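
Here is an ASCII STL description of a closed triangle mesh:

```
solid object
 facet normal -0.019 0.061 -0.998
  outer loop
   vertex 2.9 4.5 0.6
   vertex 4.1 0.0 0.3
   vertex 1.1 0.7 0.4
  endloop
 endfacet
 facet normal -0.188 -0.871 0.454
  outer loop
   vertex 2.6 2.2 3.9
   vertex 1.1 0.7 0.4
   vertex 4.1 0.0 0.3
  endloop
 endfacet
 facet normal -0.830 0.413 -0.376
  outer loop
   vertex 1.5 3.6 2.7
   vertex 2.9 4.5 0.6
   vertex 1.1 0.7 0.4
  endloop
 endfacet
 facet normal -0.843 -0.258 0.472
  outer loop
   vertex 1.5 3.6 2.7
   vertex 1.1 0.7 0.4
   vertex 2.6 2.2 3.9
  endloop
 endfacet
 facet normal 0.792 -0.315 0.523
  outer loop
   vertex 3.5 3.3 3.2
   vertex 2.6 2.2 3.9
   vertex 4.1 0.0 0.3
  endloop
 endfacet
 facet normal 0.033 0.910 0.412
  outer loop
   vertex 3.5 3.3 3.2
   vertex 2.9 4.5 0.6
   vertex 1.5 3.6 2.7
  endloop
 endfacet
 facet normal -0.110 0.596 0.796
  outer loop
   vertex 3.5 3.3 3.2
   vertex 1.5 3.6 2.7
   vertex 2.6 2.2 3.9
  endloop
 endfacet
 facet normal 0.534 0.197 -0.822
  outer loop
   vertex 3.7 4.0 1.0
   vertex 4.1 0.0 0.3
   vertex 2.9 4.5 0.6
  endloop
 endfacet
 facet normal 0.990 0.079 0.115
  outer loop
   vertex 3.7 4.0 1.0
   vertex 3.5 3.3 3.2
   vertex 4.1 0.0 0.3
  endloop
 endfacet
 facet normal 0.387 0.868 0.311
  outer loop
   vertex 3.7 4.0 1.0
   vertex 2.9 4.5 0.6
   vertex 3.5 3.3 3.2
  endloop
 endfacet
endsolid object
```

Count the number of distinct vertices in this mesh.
7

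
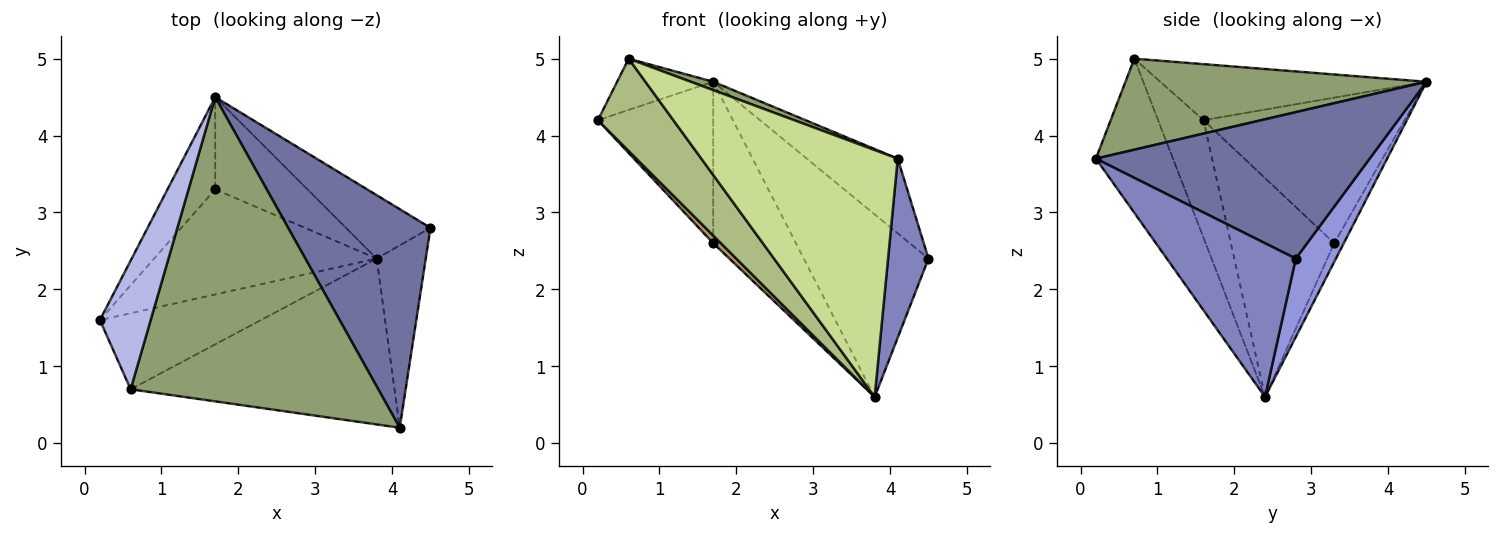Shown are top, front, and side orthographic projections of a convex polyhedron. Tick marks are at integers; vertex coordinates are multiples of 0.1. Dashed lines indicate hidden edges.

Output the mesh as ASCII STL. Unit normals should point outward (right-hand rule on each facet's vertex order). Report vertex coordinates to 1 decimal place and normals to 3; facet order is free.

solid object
 facet normal 0.698 0.232 0.678
  outer loop
   vertex 1.7 4.5 4.7
   vertex 4.1 0.2 3.7
   vertex 4.5 2.8 2.4
  endloop
 endfacet
 facet normal 0.913 -0.286 -0.291
  outer loop
   vertex 3.8 2.4 0.6
   vertex 4.5 2.8 2.4
   vertex 4.1 0.2 3.7
  endloop
 endfacet
 facet normal 0.291 0.904 -0.314
  outer loop
   vertex 3.8 2.4 0.6
   vertex 1.7 4.5 4.7
   vertex 4.5 2.8 2.4
  endloop
 endfacet
 facet normal -0.716 0.258 0.649
  outer loop
   vertex 0.6 0.7 5.0
   vertex 1.7 4.5 4.7
   vertex 0.2 1.6 4.2
  endloop
 endfacet
 facet normal 0.345 -0.026 0.938
  outer loop
   vertex 0.6 0.7 5.0
   vertex 4.1 0.2 3.7
   vertex 1.7 4.5 4.7
  endloop
 endfacet
 facet normal -0.421 -0.700 -0.577
  outer loop
   vertex 0.6 0.7 5.0
   vertex 0.2 1.6 4.2
   vertex 3.8 2.4 0.6
  endloop
 endfacet
 facet normal -0.310 -0.789 -0.530
  outer loop
   vertex 0.6 0.7 5.0
   vertex 3.8 2.4 0.6
   vertex 4.1 0.2 3.7
  endloop
 endfacet
 facet normal -0.834 0.479 -0.274
  outer loop
   vertex 1.7 3.3 2.6
   vertex 0.2 1.6 4.2
   vertex 1.7 4.5 4.7
  endloop
 endfacet
 facet normal -0.700 -0.052 -0.712
  outer loop
   vertex 1.7 3.3 2.6
   vertex 3.8 2.4 0.6
   vertex 0.2 1.6 4.2
  endloop
 endfacet
 facet normal -0.100 0.864 -0.494
  outer loop
   vertex 1.7 3.3 2.6
   vertex 1.7 4.5 4.7
   vertex 3.8 2.4 0.6
  endloop
 endfacet
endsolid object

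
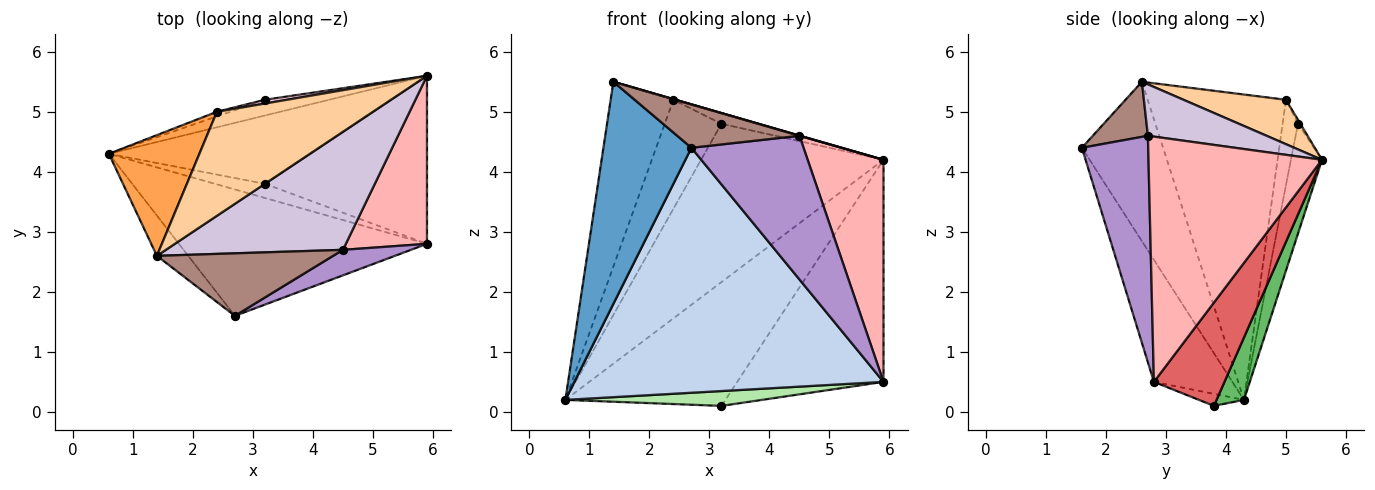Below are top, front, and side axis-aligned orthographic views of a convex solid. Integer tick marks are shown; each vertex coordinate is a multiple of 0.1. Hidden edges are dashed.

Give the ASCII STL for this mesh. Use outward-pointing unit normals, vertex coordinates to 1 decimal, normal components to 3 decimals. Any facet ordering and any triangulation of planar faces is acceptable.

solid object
 facet normal -0.672 -0.728 -0.132
  outer loop
   vertex 1.4 2.6 5.5
   vertex 0.6 4.3 0.2
   vertex 2.7 1.6 4.4
  endloop
 endfacet
 facet normal -0.220 -0.867 -0.447
  outer loop
   vertex 5.9 2.8 0.5
   vertex 2.7 1.6 4.4
   vertex 0.6 4.3 0.2
  endloop
 endfacet
 facet normal -0.879 0.399 0.261
  outer loop
   vertex 2.4 5.0 5.2
   vertex 0.6 4.3 0.2
   vertex 1.4 2.6 5.5
  endloop
 endfacet
 facet normal 0.274 0.006 0.962
  outer loop
   vertex 2.4 5.0 5.2
   vertex 1.4 2.6 5.5
   vertex 5.9 5.6 4.2
  endloop
 endfacet
 facet normal 0.148 0.866 -0.478
  outer loop
   vertex 3.2 3.8 0.1
   vertex 0.6 4.3 0.2
   vertex 5.9 5.6 4.2
  endloop
 endfacet
 facet normal -0.163 -0.714 -0.681
  outer loop
   vertex 3.2 3.8 0.1
   vertex 5.9 2.8 0.5
   vertex 0.6 4.3 0.2
  endloop
 endfacet
 facet normal 0.359 0.744 -0.563
  outer loop
   vertex 3.2 3.8 0.1
   vertex 5.9 5.6 4.2
   vertex 5.9 2.8 0.5
  endloop
 endfacet
 facet normal 0.877 -0.383 0.290
  outer loop
   vertex 4.5 2.7 4.6
   vertex 5.9 2.8 0.5
   vertex 5.9 5.6 4.2
  endloop
 endfacet
 facet normal 0.503 -0.851 0.151
  outer loop
   vertex 4.5 2.7 4.6
   vertex 2.7 1.6 4.4
   vertex 5.9 2.8 0.5
  endloop
 endfacet
 facet normal 0.279 -0.002 0.960
  outer loop
   vertex 4.5 2.7 4.6
   vertex 5.9 5.6 4.2
   vertex 1.4 2.6 5.5
  endloop
 endfacet
 facet normal 0.249 -0.552 0.796
  outer loop
   vertex 4.5 2.7 4.6
   vertex 1.4 2.6 5.5
   vertex 2.7 1.6 4.4
  endloop
 endfacet
 facet normal -0.167 0.981 -0.098
  outer loop
   vertex 3.2 5.2 4.8
   vertex 5.9 5.6 4.2
   vertex 0.6 4.3 0.2
  endloop
 endfacet
 facet normal -0.262 0.964 -0.041
  outer loop
   vertex 3.2 5.2 4.8
   vertex 0.6 4.3 0.2
   vertex 2.4 5.0 5.2
  endloop
 endfacet
 facet normal -0.062 0.937 0.344
  outer loop
   vertex 3.2 5.2 4.8
   vertex 2.4 5.0 5.2
   vertex 5.9 5.6 4.2
  endloop
 endfacet
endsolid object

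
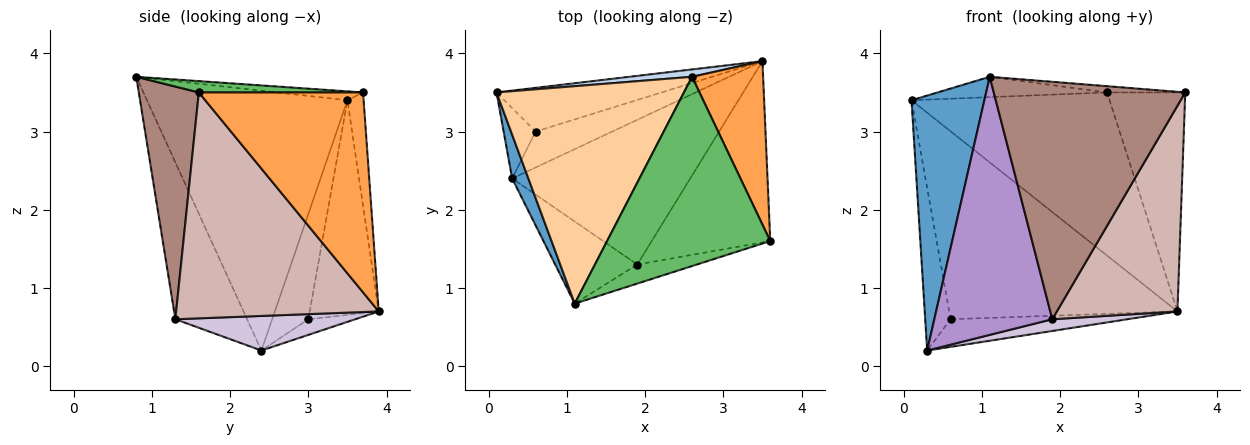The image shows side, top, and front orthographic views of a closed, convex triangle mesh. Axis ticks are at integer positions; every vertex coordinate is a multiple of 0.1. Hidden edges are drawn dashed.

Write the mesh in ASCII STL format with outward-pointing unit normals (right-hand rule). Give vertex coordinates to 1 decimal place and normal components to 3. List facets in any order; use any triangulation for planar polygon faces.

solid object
 facet normal -0.938 -0.341 0.059
  outer loop
   vertex 1.1 0.8 3.7
   vertex 0.1 3.5 3.4
   vertex 0.3 2.4 0.2
  endloop
 endfacet
 facet normal -0.081 0.996 0.045
  outer loop
   vertex 2.6 3.7 3.5
   vertex 3.5 3.9 0.7
   vertex 0.1 3.5 3.4
  endloop
 endfacet
 facet normal 0.860 0.409 0.306
  outer loop
   vertex 2.6 3.7 3.5
   vertex 3.6 1.6 3.5
   vertex 3.5 3.9 0.7
  endloop
 endfacet
 facet normal -0.047 0.093 0.995
  outer loop
   vertex 2.6 3.7 3.5
   vertex 0.1 3.5 3.4
   vertex 1.1 0.8 3.7
  endloop
 endfacet
 facet normal 0.069 0.033 0.997
  outer loop
   vertex 2.6 3.7 3.5
   vertex 1.1 0.8 3.7
   vertex 3.6 1.6 3.5
  endloop
 endfacet
 facet normal -0.282 0.934 -0.217
  outer loop
   vertex 0.6 3.0 0.6
   vertex 0.1 3.5 3.4
   vertex 3.5 3.9 0.7
  endloop
 endfacet
 facet normal -0.794 0.558 -0.241
  outer loop
   vertex 0.6 3.0 0.6
   vertex 0.3 2.4 0.2
   vertex 0.1 3.5 3.4
  endloop
 endfacet
 facet normal -0.160 0.602 -0.783
  outer loop
   vertex 0.6 3.0 0.6
   vertex 3.5 3.9 0.7
   vertex 0.3 2.4 0.2
  endloop
 endfacet
 facet normal -0.501 -0.825 -0.262
  outer loop
   vertex 1.9 1.3 0.6
   vertex 1.1 0.8 3.7
   vertex 0.3 2.4 0.2
  endloop
 endfacet
 facet normal 0.190 -0.079 -0.979
  outer loop
   vertex 1.9 1.3 0.6
   vertex 0.3 2.4 0.2
   vertex 3.5 3.9 0.7
  endloop
 endfacet
 facet normal 0.298 -0.951 -0.076
  outer loop
   vertex 1.9 1.3 0.6
   vertex 3.6 1.6 3.5
   vertex 1.1 0.8 3.7
  endloop
 endfacet
 facet normal 0.783 -0.466 -0.411
  outer loop
   vertex 1.9 1.3 0.6
   vertex 3.5 3.9 0.7
   vertex 3.6 1.6 3.5
  endloop
 endfacet
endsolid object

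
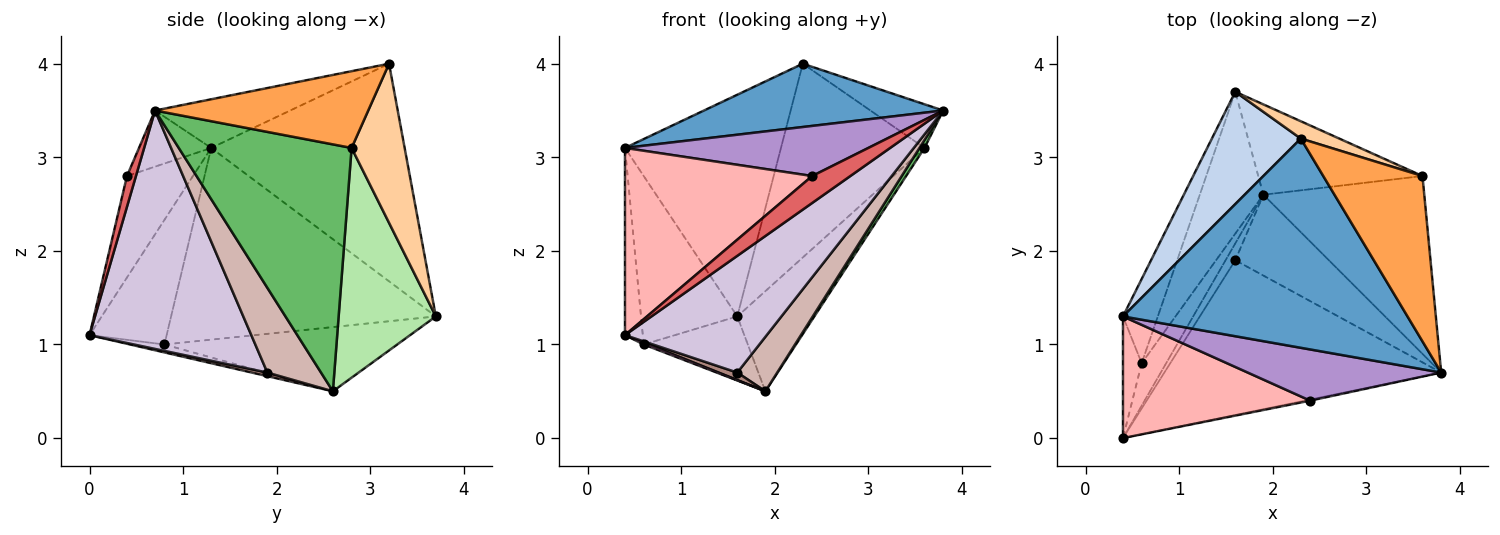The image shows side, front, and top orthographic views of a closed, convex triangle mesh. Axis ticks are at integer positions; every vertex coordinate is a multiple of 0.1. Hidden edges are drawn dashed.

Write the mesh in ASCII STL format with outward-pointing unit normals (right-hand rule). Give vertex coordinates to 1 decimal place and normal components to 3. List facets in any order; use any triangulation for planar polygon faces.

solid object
 facet normal -0.162 -0.286 0.945
  outer loop
   vertex 0.4 1.3 3.1
   vertex 3.8 0.7 3.5
   vertex 2.3 3.2 4.0
  endloop
 endfacet
 facet normal -0.742 0.598 0.303
  outer loop
   vertex 0.4 1.3 3.1
   vertex 2.3 3.2 4.0
   vertex 1.6 3.7 1.3
  endloop
 endfacet
 facet normal 0.599 0.205 0.774
  outer loop
   vertex 3.6 2.8 3.1
   vertex 2.3 3.2 4.0
   vertex 3.8 0.7 3.5
  endloop
 endfacet
 facet normal 0.345 0.935 0.084
  outer loop
   vertex 3.6 2.8 3.1
   vertex 1.6 3.7 1.3
   vertex 2.3 3.2 4.0
  endloop
 endfacet
 facet normal 0.838 -0.024 -0.546
  outer loop
   vertex 3.6 2.8 3.1
   vertex 3.8 0.7 3.5
   vertex 1.9 2.6 0.5
  endloop
 endfacet
 facet normal 0.684 0.542 -0.489
  outer loop
   vertex 3.6 2.8 3.1
   vertex 1.9 2.6 0.5
   vertex 1.6 3.7 1.3
  endloop
 endfacet
 facet normal 0.228 -0.973 -0.040
  outer loop
   vertex 2.4 0.4 2.8
   vertex 0.4 0.0 1.1
   vertex 3.8 0.7 3.5
  endloop
 endfacet
 facet normal -0.283 -0.804 0.523
  outer loop
   vertex 2.4 0.4 2.8
   vertex 0.4 1.3 3.1
   vertex 0.4 0.0 1.1
  endloop
 endfacet
 facet normal -0.203 -0.685 0.700
  outer loop
   vertex 2.4 0.4 2.8
   vertex 3.8 0.7 3.5
   vertex 0.4 1.3 3.1
  endloop
 endfacet
 facet normal 0.567 -0.496 -0.658
  outer loop
   vertex 1.6 1.9 0.7
   vertex 3.8 0.7 3.5
   vertex 0.4 0.0 1.1
  endloop
 endfacet
 facet normal 0.321 -0.385 -0.866
  outer loop
   vertex 1.6 1.9 0.7
   vertex 0.4 0.0 1.1
   vertex 1.9 2.6 0.5
  endloop
 endfacet
 facet normal 0.600 -0.447 -0.663
  outer loop
   vertex 1.6 1.9 0.7
   vertex 1.9 2.6 0.5
   vertex 3.8 0.7 3.5
  endloop
 endfacet
 facet normal -0.308 -0.042 -0.951
  outer loop
   vertex 0.6 0.8 1.0
   vertex 1.9 2.6 0.5
   vertex 0.4 0.0 1.1
  endloop
 endfacet
 facet normal -0.677 0.303 -0.670
  outer loop
   vertex 0.6 0.8 1.0
   vertex 1.6 3.7 1.3
   vertex 1.9 2.6 0.5
  endloop
 endfacet
 facet normal -0.964 0.223 -0.145
  outer loop
   vertex 0.6 0.8 1.0
   vertex 0.4 0.0 1.1
   vertex 0.4 1.3 3.1
  endloop
 endfacet
 facet normal -0.926 0.337 -0.168
  outer loop
   vertex 0.6 0.8 1.0
   vertex 0.4 1.3 3.1
   vertex 1.6 3.7 1.3
  endloop
 endfacet
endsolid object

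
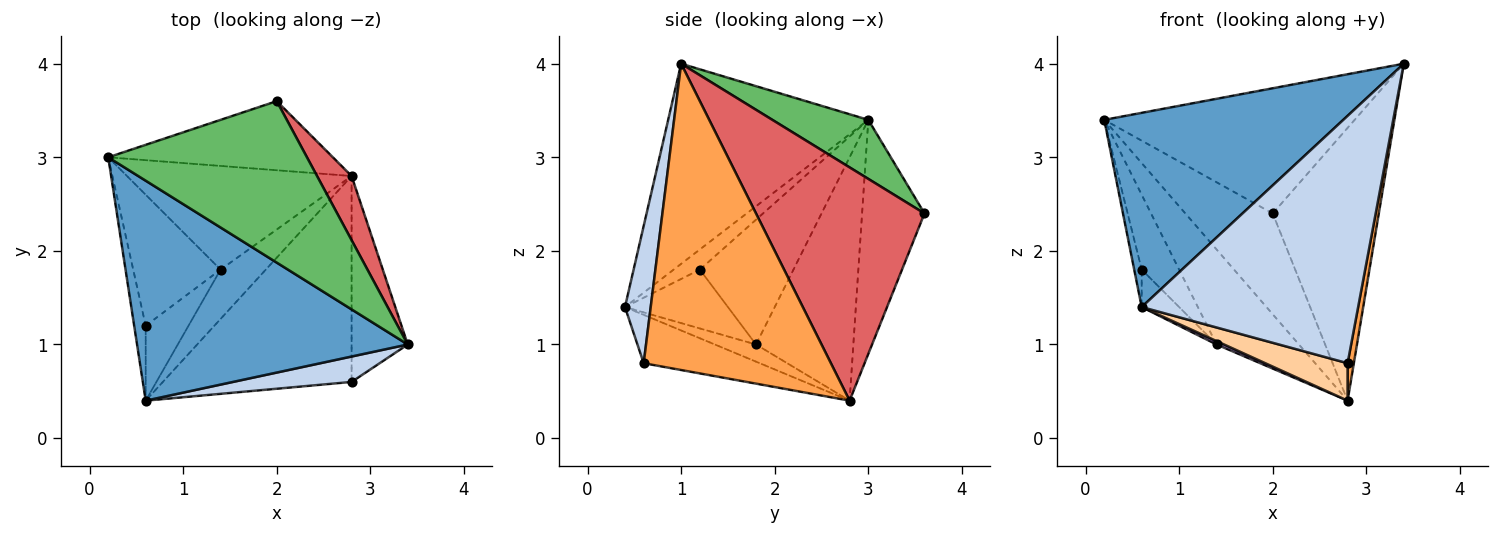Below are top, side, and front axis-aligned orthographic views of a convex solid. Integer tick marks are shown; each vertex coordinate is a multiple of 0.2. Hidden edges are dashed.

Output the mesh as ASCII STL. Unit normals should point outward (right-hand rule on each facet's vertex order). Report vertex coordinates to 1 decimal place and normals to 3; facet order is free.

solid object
 facet normal -0.485 -0.579 0.656
  outer loop
   vertex 0.6 0.4 1.4
   vertex 3.4 1.0 4.0
   vertex 0.2 3.0 3.4
  endloop
 endfacet
 facet normal 0.117 -0.988 0.101
  outer loop
   vertex 2.8 0.6 0.8
   vertex 3.4 1.0 4.0
   vertex 0.6 0.4 1.4
  endloop
 endfacet
 facet normal 0.983 -0.033 -0.180
  outer loop
   vertex 2.8 0.6 0.8
   vertex 2.8 2.8 0.4
   vertex 3.4 1.0 4.0
  endloop
 endfacet
 facet normal -0.244 -0.173 -0.954
  outer loop
   vertex 2.8 0.6 0.8
   vertex 0.6 0.4 1.4
   vertex 2.8 2.8 0.4
  endloop
 endfacet
 facet normal 0.229 0.597 0.769
  outer loop
   vertex 2.0 3.6 2.4
   vertex 0.2 3.0 3.4
   vertex 3.4 1.0 4.0
  endloop
 endfacet
 facet normal -0.508 0.711 -0.487
  outer loop
   vertex 2.0 3.6 2.4
   vertex 2.8 2.8 0.4
   vertex 0.2 3.0 3.4
  endloop
 endfacet
 facet normal 0.840 0.529 0.124
  outer loop
   vertex 2.0 3.6 2.4
   vertex 3.4 1.0 4.0
   vertex 2.8 2.8 0.4
  endloop
 endfacet
 facet normal -0.624 0.528 -0.576
  outer loop
   vertex 1.4 1.8 1.0
   vertex 0.2 3.0 3.4
   vertex 2.8 2.8 0.4
  endloop
 endfacet
 facet normal -0.354 -0.064 -0.933
  outer loop
   vertex 1.4 1.8 1.0
   vertex 2.8 2.8 0.4
   vertex 0.6 0.4 1.4
  endloop
 endfacet
 facet normal -0.843 0.241 -0.482
  outer loop
   vertex 0.6 1.2 1.8
   vertex 0.6 0.4 1.4
   vertex 0.2 3.0 3.4
  endloop
 endfacet
 facet normal -0.778 0.311 -0.545
  outer loop
   vertex 0.6 1.2 1.8
   vertex 0.2 3.0 3.4
   vertex 1.4 1.8 1.0
  endloop
 endfacet
 facet normal -0.776 0.282 -0.564
  outer loop
   vertex 0.6 1.2 1.8
   vertex 1.4 1.8 1.0
   vertex 0.6 0.4 1.4
  endloop
 endfacet
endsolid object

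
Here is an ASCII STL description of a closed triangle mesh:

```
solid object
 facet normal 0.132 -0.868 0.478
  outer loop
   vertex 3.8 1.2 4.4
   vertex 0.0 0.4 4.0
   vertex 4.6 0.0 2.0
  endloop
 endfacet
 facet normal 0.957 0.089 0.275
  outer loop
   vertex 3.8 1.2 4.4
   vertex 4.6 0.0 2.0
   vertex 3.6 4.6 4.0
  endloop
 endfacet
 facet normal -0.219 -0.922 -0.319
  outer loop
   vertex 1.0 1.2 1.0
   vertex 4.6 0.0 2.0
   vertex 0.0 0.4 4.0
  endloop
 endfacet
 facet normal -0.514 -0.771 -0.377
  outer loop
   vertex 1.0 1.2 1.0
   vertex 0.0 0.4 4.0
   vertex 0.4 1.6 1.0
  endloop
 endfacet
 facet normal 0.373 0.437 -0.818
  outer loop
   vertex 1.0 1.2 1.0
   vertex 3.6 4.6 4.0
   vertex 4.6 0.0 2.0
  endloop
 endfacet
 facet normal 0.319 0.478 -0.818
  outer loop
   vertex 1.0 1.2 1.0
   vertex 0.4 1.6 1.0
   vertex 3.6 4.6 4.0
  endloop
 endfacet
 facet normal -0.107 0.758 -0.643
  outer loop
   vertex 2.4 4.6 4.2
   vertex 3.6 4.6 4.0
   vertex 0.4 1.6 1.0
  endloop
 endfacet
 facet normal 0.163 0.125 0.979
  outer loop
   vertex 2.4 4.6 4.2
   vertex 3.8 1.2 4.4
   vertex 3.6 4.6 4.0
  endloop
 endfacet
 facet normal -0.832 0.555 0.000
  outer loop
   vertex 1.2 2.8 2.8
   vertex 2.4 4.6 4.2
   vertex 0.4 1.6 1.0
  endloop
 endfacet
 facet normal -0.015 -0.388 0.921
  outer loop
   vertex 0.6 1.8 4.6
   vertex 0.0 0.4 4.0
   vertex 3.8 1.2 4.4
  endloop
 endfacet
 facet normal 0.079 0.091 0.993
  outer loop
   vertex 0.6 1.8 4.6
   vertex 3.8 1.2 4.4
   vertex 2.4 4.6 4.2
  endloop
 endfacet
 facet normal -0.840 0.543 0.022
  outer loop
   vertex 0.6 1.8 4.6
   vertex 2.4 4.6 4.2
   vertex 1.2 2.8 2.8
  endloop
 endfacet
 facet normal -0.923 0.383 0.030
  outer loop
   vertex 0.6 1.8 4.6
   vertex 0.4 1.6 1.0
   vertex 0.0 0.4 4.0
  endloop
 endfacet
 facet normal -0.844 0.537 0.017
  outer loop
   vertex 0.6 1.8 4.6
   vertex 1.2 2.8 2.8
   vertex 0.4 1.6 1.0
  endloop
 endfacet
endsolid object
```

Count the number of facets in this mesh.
14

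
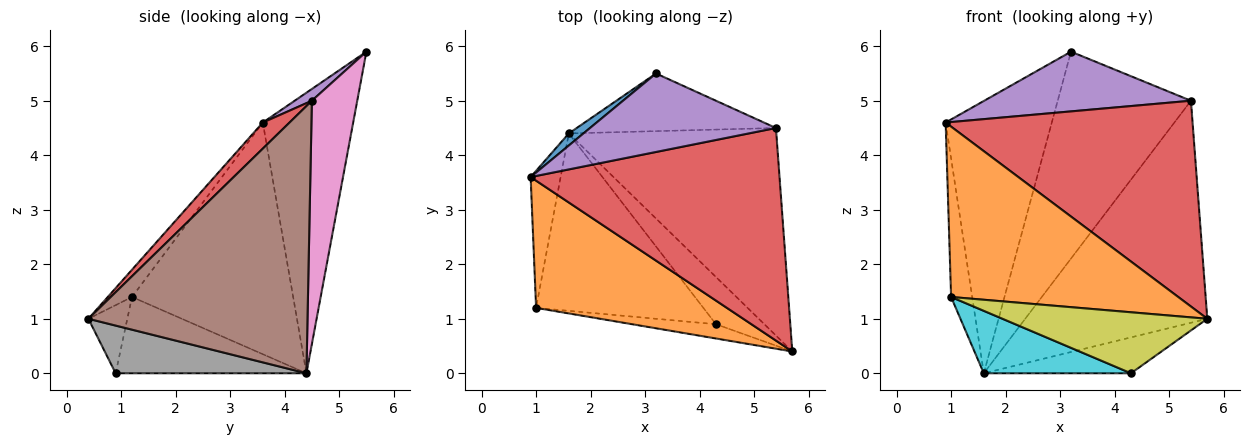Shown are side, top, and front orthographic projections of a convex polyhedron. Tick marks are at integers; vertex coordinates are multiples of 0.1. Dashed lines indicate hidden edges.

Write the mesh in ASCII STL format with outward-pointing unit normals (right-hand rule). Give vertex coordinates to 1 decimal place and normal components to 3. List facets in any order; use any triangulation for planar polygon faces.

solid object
 facet normal -0.648 0.761 0.034
  outer loop
   vertex 1.6 4.4 0.0
   vertex 0.9 3.6 4.6
   vertex 3.2 5.5 5.9
  endloop
 endfacet
 facet normal -0.085 -0.798 0.596
  outer loop
   vertex 1.0 1.2 1.4
   vertex 5.7 0.4 1.0
   vertex 0.9 3.6 4.6
  endloop
 endfacet
 facet normal -0.983 0.129 -0.127
  outer loop
   vertex 1.0 1.2 1.4
   vertex 0.9 3.6 4.6
   vertex 1.6 4.4 0.0
  endloop
 endfacet
 facet normal 0.075 -0.694 0.717
  outer loop
   vertex 5.4 4.5 5.0
   vertex 0.9 3.6 4.6
   vertex 5.7 0.4 1.0
  endloop
 endfacet
 facet normal 0.050 -0.605 0.795
  outer loop
   vertex 5.4 4.5 5.0
   vertex 3.2 5.5 5.9
   vertex 0.9 3.6 4.6
  endloop
 endfacet
 facet normal 0.660 0.549 -0.513
  outer loop
   vertex 5.4 4.5 5.0
   vertex 5.7 0.4 1.0
   vertex 1.6 4.4 0.0
  endloop
 endfacet
 facet normal 0.312 0.915 -0.255
  outer loop
   vertex 5.4 4.5 5.0
   vertex 1.6 4.4 0.0
   vertex 3.2 5.5 5.9
  endloop
 endfacet
 facet normal 0.617 0.476 -0.626
  outer loop
   vertex 4.3 0.9 0.0
   vertex 1.6 4.4 0.0
   vertex 5.7 0.4 1.0
  endloop
 endfacet
 facet normal -0.182 -0.957 -0.224
  outer loop
   vertex 4.3 0.9 0.0
   vertex 5.7 0.4 1.0
   vertex 1.0 1.2 1.4
  endloop
 endfacet
 facet normal -0.395 -0.305 -0.866
  outer loop
   vertex 4.3 0.9 0.0
   vertex 1.0 1.2 1.4
   vertex 1.6 4.4 0.0
  endloop
 endfacet
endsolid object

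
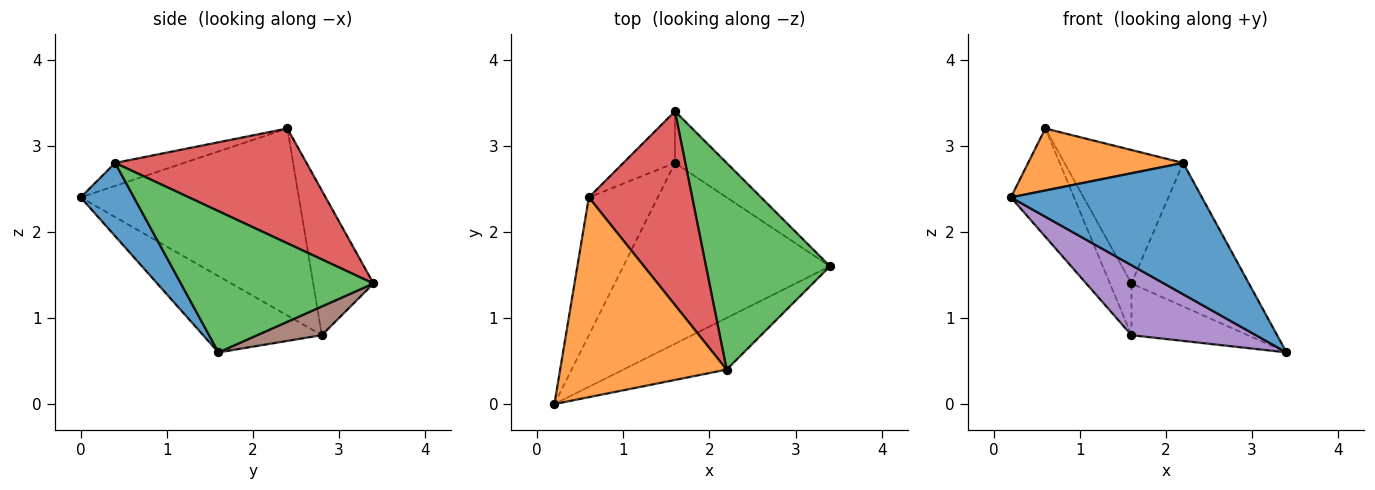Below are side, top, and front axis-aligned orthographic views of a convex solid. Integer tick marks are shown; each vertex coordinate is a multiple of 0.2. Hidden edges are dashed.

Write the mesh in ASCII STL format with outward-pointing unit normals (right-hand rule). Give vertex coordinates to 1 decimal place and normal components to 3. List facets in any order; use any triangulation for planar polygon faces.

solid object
 facet normal 0.251 -0.901 -0.354
  outer loop
   vertex 2.2 0.4 2.8
   vertex 0.2 0.0 2.4
   vertex 3.4 1.6 0.6
  endloop
 endfacet
 facet normal -0.131 -0.294 0.947
  outer loop
   vertex 2.2 0.4 2.8
   vertex 0.6 2.4 3.2
   vertex 0.2 0.0 2.4
  endloop
 endfacet
 facet normal 0.683 0.417 0.600
  outer loop
   vertex 2.2 0.4 2.8
   vertex 3.4 1.6 0.6
   vertex 1.6 3.4 1.4
  endloop
 endfacet
 facet normal 0.675 0.419 0.608
  outer loop
   vertex 2.2 0.4 2.8
   vertex 1.6 3.4 1.4
   vertex 0.6 2.4 3.2
  endloop
 endfacet
 facet normal -0.325 -0.341 -0.882
  outer loop
   vertex 1.6 2.8 0.8
   vertex 3.4 1.6 0.6
   vertex 0.2 0.0 2.4
  endloop
 endfacet
 facet normal 0.366 0.658 -0.658
  outer loop
   vertex 1.6 2.8 0.8
   vertex 1.6 3.4 1.4
   vertex 3.4 1.6 0.6
  endloop
 endfacet
 facet normal -0.906 0.262 -0.334
  outer loop
   vertex 1.6 2.8 0.8
   vertex 0.2 0.0 2.4
   vertex 0.6 2.4 3.2
  endloop
 endfacet
 facet normal -0.893 0.319 -0.319
  outer loop
   vertex 1.6 2.8 0.8
   vertex 0.6 2.4 3.2
   vertex 1.6 3.4 1.4
  endloop
 endfacet
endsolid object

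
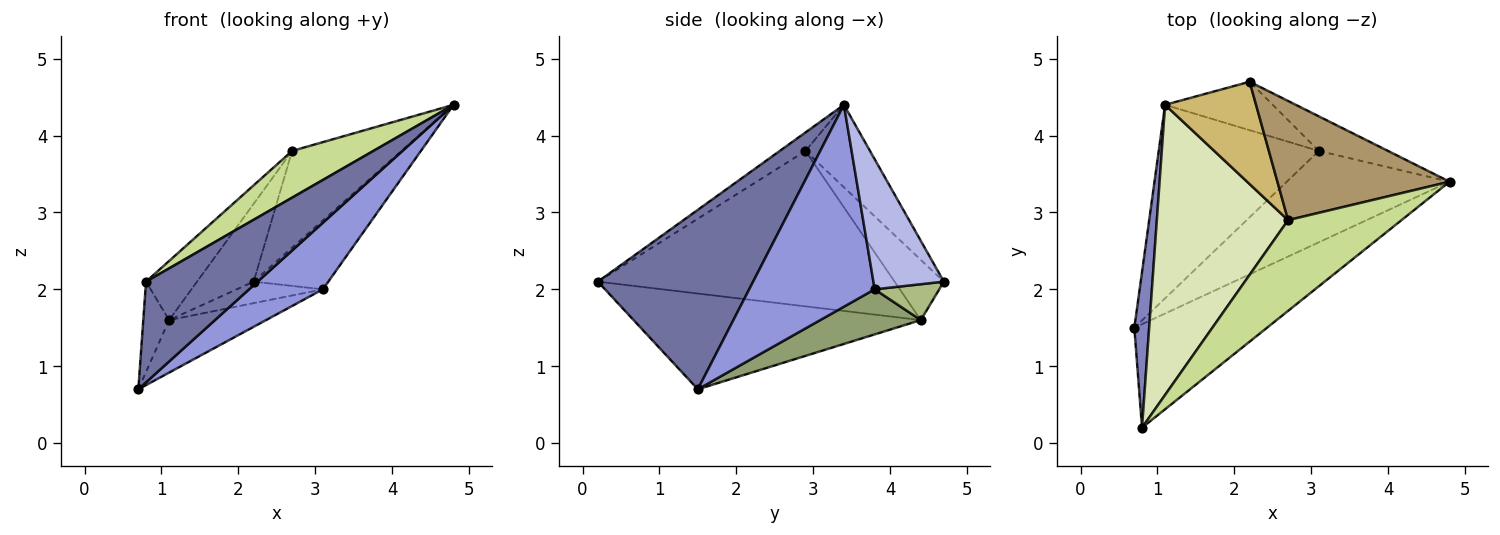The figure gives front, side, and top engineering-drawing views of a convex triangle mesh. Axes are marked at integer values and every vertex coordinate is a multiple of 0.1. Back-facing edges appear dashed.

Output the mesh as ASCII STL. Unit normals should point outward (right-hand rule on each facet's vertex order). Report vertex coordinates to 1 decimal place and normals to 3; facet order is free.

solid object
 facet normal 0.696 -0.501 -0.515
  outer loop
   vertex 0.8 0.2 2.1
   vertex 0.7 1.5 0.7
   vertex 4.8 3.4 4.4
  endloop
 endfacet
 facet normal -0.984 0.088 0.152
  outer loop
   vertex 1.1 4.4 1.6
   vertex 0.7 1.5 0.7
   vertex 0.8 0.2 2.1
  endloop
 endfacet
 facet normal 0.708 -0.416 -0.571
  outer loop
   vertex 3.1 3.8 2.0
   vertex 4.8 3.4 4.4
   vertex 0.7 1.5 0.7
  endloop
 endfacet
 facet normal 0.645 0.683 -0.343
  outer loop
   vertex 3.1 3.8 2.0
   vertex 2.2 4.7 2.1
   vertex 4.8 3.4 4.4
  endloop
 endfacet
 facet normal 0.262 0.253 -0.931
  outer loop
   vertex 3.1 3.8 2.0
   vertex 0.7 1.5 0.7
   vertex 1.1 4.4 1.6
  endloop
 endfacet
 facet normal 0.291 0.389 -0.874
  outer loop
   vertex 3.1 3.8 2.0
   vertex 1.1 4.4 1.6
   vertex 2.2 4.7 2.1
  endloop
 endfacet
 facet normal -0.144 -0.453 0.880
  outer loop
   vertex 2.7 2.9 3.8
   vertex 0.8 0.2 2.1
   vertex 4.8 3.4 4.4
  endloop
 endfacet
 facet normal -0.757 0.130 0.640
  outer loop
   vertex 2.7 2.9 3.8
   vertex 1.1 4.4 1.6
   vertex 0.8 0.2 2.1
  endloop
 endfacet
 facet normal -0.349 0.591 0.728
  outer loop
   vertex 2.7 2.9 3.8
   vertex 4.8 3.4 4.4
   vertex 2.2 4.7 2.1
  endloop
 endfacet
 facet normal -0.466 0.536 0.704
  outer loop
   vertex 2.7 2.9 3.8
   vertex 2.2 4.7 2.1
   vertex 1.1 4.4 1.6
  endloop
 endfacet
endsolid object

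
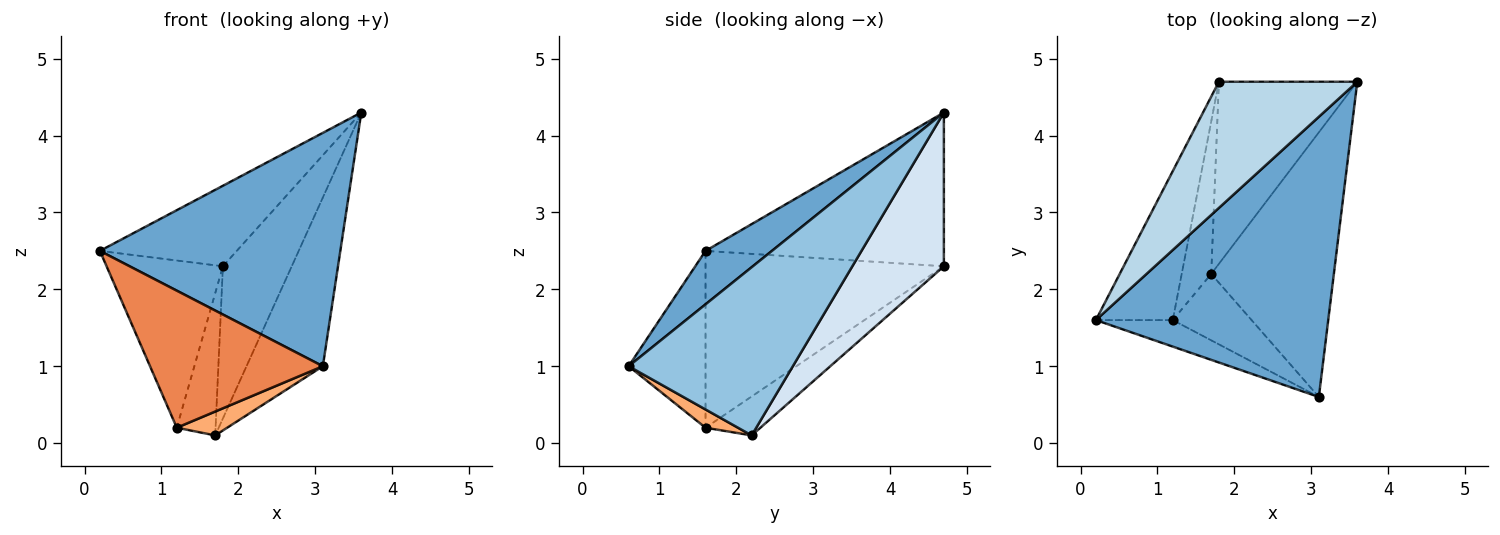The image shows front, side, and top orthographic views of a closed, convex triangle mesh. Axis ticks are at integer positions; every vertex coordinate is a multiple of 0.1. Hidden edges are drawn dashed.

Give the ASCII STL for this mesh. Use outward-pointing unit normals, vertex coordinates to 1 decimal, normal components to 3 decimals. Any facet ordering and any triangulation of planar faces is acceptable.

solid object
 facet normal 0.174 -0.630 0.757
  outer loop
   vertex 3.1 0.6 1.0
   vertex 3.6 4.7 4.3
   vertex 0.2 1.6 2.5
  endloop
 endfacet
 facet normal 0.756 0.352 -0.552
  outer loop
   vertex 1.7 2.2 0.1
   vertex 3.6 4.7 4.3
   vertex 3.1 0.6 1.0
  endloop
 endfacet
 facet normal -0.684 0.393 0.615
  outer loop
   vertex 1.8 4.7 2.3
   vertex 0.2 1.6 2.5
   vertex 3.6 4.7 4.3
  endloop
 endfacet
 facet normal 0.649 0.488 -0.584
  outer loop
   vertex 1.8 4.7 2.3
   vertex 3.6 4.7 4.3
   vertex 1.7 2.2 0.1
  endloop
 endfacet
 facet normal -0.400 -0.900 -0.174
  outer loop
   vertex 1.2 1.6 0.2
   vertex 3.1 0.6 1.0
   vertex 0.2 1.6 2.5
  endloop
 endfacet
 facet normal 0.213 -0.331 -0.919
  outer loop
   vertex 1.2 1.6 0.2
   vertex 1.7 2.2 0.1
   vertex 3.1 0.6 1.0
  endloop
 endfacet
 facet normal -0.837 0.409 -0.364
  outer loop
   vertex 1.2 1.6 0.2
   vertex 0.2 1.6 2.5
   vertex 1.8 4.7 2.3
  endloop
 endfacet
 facet normal -0.694 0.491 -0.526
  outer loop
   vertex 1.2 1.6 0.2
   vertex 1.8 4.7 2.3
   vertex 1.7 2.2 0.1
  endloop
 endfacet
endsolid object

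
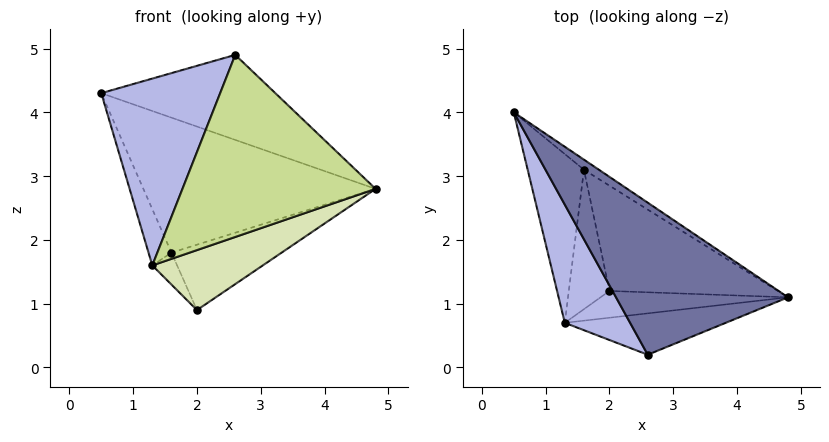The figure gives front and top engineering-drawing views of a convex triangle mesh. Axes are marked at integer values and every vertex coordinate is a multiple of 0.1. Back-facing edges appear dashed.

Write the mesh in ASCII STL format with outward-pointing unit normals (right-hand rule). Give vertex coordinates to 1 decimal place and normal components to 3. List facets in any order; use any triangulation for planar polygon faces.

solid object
 facet normal 0.535 0.412 0.737
  outer loop
   vertex 2.6 0.2 4.9
   vertex 4.8 1.1 2.8
   vertex 0.5 4.0 4.3
  endloop
 endfacet
 facet normal 0.543 0.837 -0.063
  outer loop
   vertex 1.6 3.1 1.8
   vertex 0.5 4.0 4.3
   vertex 4.8 1.1 2.8
  endloop
 endfacet
 facet normal 0.511 0.453 -0.730
  outer loop
   vertex 1.6 3.1 1.8
   vertex 4.8 1.1 2.8
   vertex 2.0 1.2 0.9
  endloop
 endfacet
 facet normal -0.860 -0.432 0.273
  outer loop
   vertex 1.3 0.7 1.6
   vertex 2.6 0.2 4.9
   vertex 0.5 4.0 4.3
  endloop
 endfacet
 facet normal -0.885 0.147 -0.442
  outer loop
   vertex 1.3 0.7 1.6
   vertex 0.5 4.0 4.3
   vertex 1.6 3.1 1.8
  endloop
 endfacet
 facet normal -0.750 0.147 -0.645
  outer loop
   vertex 1.3 0.7 1.6
   vertex 1.6 3.1 1.8
   vertex 2.0 1.2 0.9
  endloop
 endfacet
 facet normal 0.184 -0.958 -0.218
  outer loop
   vertex 1.3 0.7 1.6
   vertex 4.8 1.1 2.8
   vertex 2.6 0.2 4.9
  endloop
 endfacet
 facet normal 0.237 -0.887 -0.396
  outer loop
   vertex 1.3 0.7 1.6
   vertex 2.0 1.2 0.9
   vertex 4.8 1.1 2.8
  endloop
 endfacet
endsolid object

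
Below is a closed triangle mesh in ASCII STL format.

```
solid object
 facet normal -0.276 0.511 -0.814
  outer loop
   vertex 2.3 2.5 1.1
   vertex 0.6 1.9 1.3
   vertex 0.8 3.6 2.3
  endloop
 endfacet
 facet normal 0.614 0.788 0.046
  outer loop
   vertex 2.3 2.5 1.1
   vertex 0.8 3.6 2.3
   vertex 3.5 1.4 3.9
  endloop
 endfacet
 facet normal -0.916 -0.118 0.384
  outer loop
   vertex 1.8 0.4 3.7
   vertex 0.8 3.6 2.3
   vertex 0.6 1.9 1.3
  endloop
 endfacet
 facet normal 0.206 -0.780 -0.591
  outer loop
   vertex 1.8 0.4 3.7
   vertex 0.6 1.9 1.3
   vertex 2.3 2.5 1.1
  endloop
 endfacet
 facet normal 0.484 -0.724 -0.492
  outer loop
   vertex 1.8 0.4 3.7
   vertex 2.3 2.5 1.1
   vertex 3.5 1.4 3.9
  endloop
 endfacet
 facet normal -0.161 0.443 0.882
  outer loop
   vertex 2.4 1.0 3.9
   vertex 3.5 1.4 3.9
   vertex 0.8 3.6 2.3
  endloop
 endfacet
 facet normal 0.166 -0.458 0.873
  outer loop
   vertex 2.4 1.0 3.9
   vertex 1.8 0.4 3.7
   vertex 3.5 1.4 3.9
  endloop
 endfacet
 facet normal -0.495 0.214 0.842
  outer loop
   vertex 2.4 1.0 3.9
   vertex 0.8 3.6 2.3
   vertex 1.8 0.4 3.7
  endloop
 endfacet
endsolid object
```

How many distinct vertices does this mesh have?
6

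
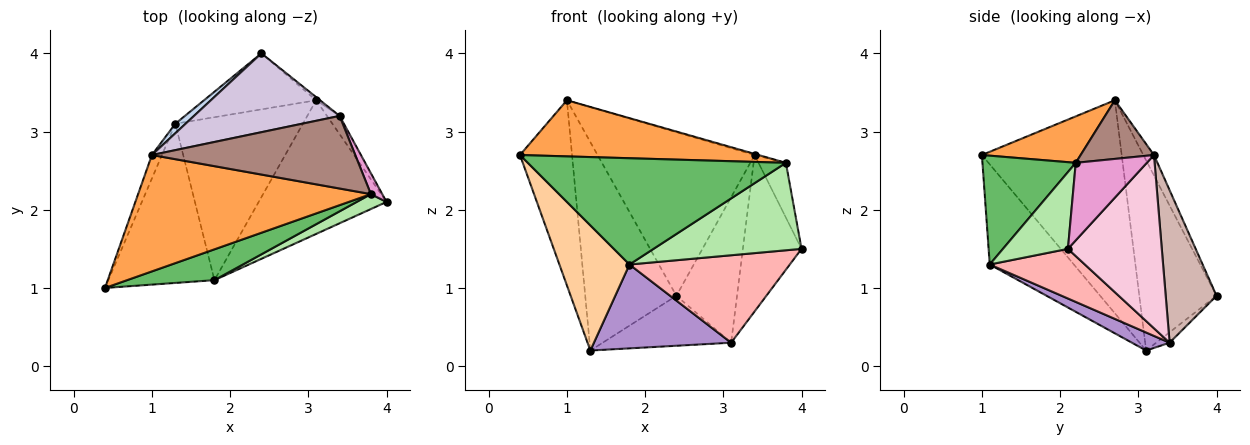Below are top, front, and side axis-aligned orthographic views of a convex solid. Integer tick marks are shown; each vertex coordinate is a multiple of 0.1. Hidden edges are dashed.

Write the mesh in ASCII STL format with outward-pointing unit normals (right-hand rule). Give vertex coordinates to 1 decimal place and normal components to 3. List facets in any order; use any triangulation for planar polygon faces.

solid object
 facet normal -0.936 0.349 -0.044
  outer loop
   vertex 1.3 3.1 0.2
   vertex 0.4 1.0 2.7
   vertex 1.0 2.7 3.4
  endloop
 endfacet
 facet normal -0.646 0.763 0.035
  outer loop
   vertex 1.3 3.1 0.2
   vertex 1.0 2.7 3.4
   vertex 2.4 4.0 0.9
  endloop
 endfacet
 facet normal 0.177 -0.427 0.887
  outer loop
   vertex 3.8 2.2 2.6
   vertex 1.0 2.7 3.4
   vertex 0.4 1.0 2.7
  endloop
 endfacet
 facet normal -0.596 -0.496 -0.631
  outer loop
   vertex 1.8 1.1 1.3
   vertex 0.4 1.0 2.7
   vertex 1.3 3.1 0.2
  endloop
 endfacet
 facet normal 0.328 -0.907 0.263
  outer loop
   vertex 1.8 1.1 1.3
   vertex 3.8 2.2 2.6
   vertex 0.4 1.0 2.7
  endloop
 endfacet
 facet normal 0.397 -0.905 0.154
  outer loop
   vertex 1.8 1.1 1.3
   vertex 4.0 2.1 1.5
   vertex 3.8 2.2 2.6
  endloop
 endfacet
 facet normal -0.069 0.664 -0.745
  outer loop
   vertex 3.1 3.4 0.3
   vertex 1.3 3.1 0.2
   vertex 2.4 4.0 0.9
  endloop
 endfacet
 facet normal 0.309 -0.521 -0.796
  outer loop
   vertex 3.1 3.4 0.3
   vertex 4.0 2.1 1.5
   vertex 1.8 1.1 1.3
  endloop
 endfacet
 facet normal 0.125 -0.454 -0.882
  outer loop
   vertex 3.1 3.4 0.3
   vertex 1.8 1.1 1.3
   vertex 1.3 3.1 0.2
  endloop
 endfacet
 facet normal -0.061 0.899 0.433
  outer loop
   vertex 3.4 3.2 2.7
   vertex 2.4 4.0 0.9
   vertex 1.0 2.7 3.4
  endloop
 endfacet
 facet normal 0.277 0.015 0.961
  outer loop
   vertex 3.4 3.2 2.7
   vertex 1.0 2.7 3.4
   vertex 3.8 2.2 2.6
  endloop
 endfacet
 facet normal 0.643 0.766 -0.016
  outer loop
   vertex 3.4 3.2 2.7
   vertex 3.1 3.4 0.3
   vertex 2.4 4.0 0.9
  endloop
 endfacet
 facet normal 0.924 0.356 0.136
  outer loop
   vertex 3.4 3.2 2.7
   vertex 3.8 2.2 2.6
   vertex 4.0 2.1 1.5
  endloop
 endfacet
 facet normal 0.846 0.529 -0.062
  outer loop
   vertex 3.4 3.2 2.7
   vertex 4.0 2.1 1.5
   vertex 3.1 3.4 0.3
  endloop
 endfacet
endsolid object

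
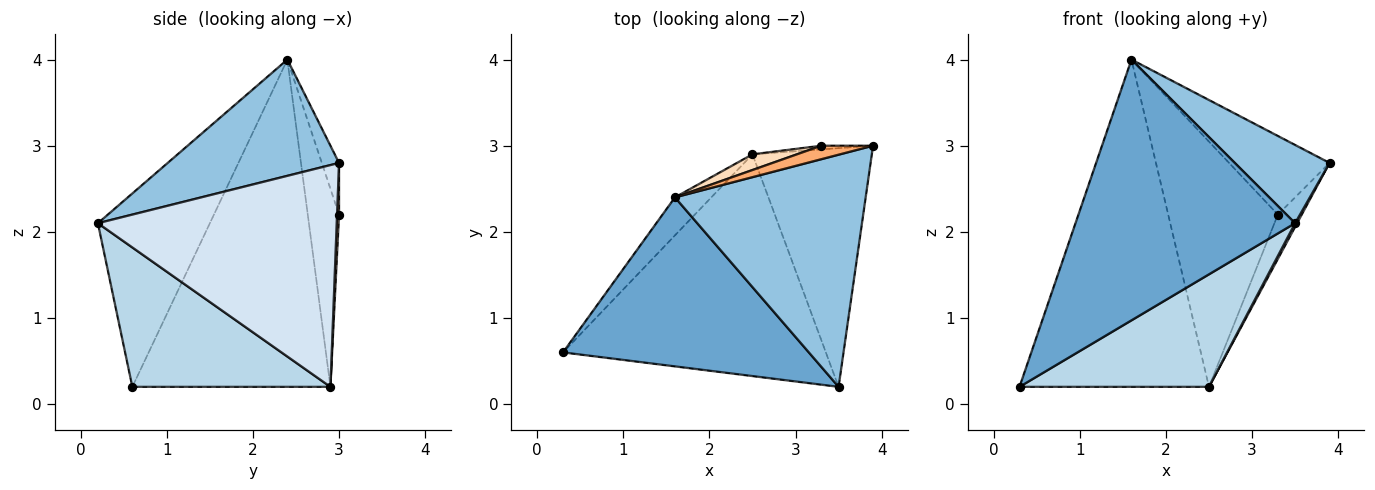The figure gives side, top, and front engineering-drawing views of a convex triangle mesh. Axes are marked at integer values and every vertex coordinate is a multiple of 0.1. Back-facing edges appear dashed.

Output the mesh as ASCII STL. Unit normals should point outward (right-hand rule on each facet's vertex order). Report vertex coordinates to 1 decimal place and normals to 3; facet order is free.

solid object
 facet normal -0.393 -0.772 0.500
  outer loop
   vertex 1.6 2.4 4.0
   vertex 0.3 0.6 0.2
   vertex 3.5 0.2 2.1
  endloop
 endfacet
 facet normal 0.500 -0.277 0.821
  outer loop
   vertex 1.6 2.4 4.0
   vertex 3.5 0.2 2.1
   vertex 3.9 3.0 2.8
  endloop
 endfacet
 facet normal 0.428 -0.409 -0.806
  outer loop
   vertex 2.5 2.9 0.2
   vertex 3.5 0.2 2.1
   vertex 0.3 0.6 0.2
  endloop
 endfacet
 facet normal 0.881 -0.007 -0.474
  outer loop
   vertex 2.5 2.9 0.2
   vertex 3.9 3.0 2.8
   vertex 3.5 0.2 2.1
  endloop
 endfacet
 facet normal -0.720 0.689 -0.080
  outer loop
   vertex 2.5 2.9 0.2
   vertex 0.3 0.6 0.2
   vertex 1.6 2.4 4.0
  endloop
 endfacet
 facet normal -0.167 0.972 0.167
  outer loop
   vertex 3.3 3.0 2.2
   vertex 1.6 2.4 4.0
   vertex 3.9 3.0 2.8
  endloop
 endfacet
 facet normal 0.083 0.993 -0.083
  outer loop
   vertex 3.3 3.0 2.2
   vertex 3.9 3.0 2.8
   vertex 2.5 2.9 0.2
  endloop
 endfacet
 facet normal -0.274 0.960 0.061
  outer loop
   vertex 3.3 3.0 2.2
   vertex 2.5 2.9 0.2
   vertex 1.6 2.4 4.0
  endloop
 endfacet
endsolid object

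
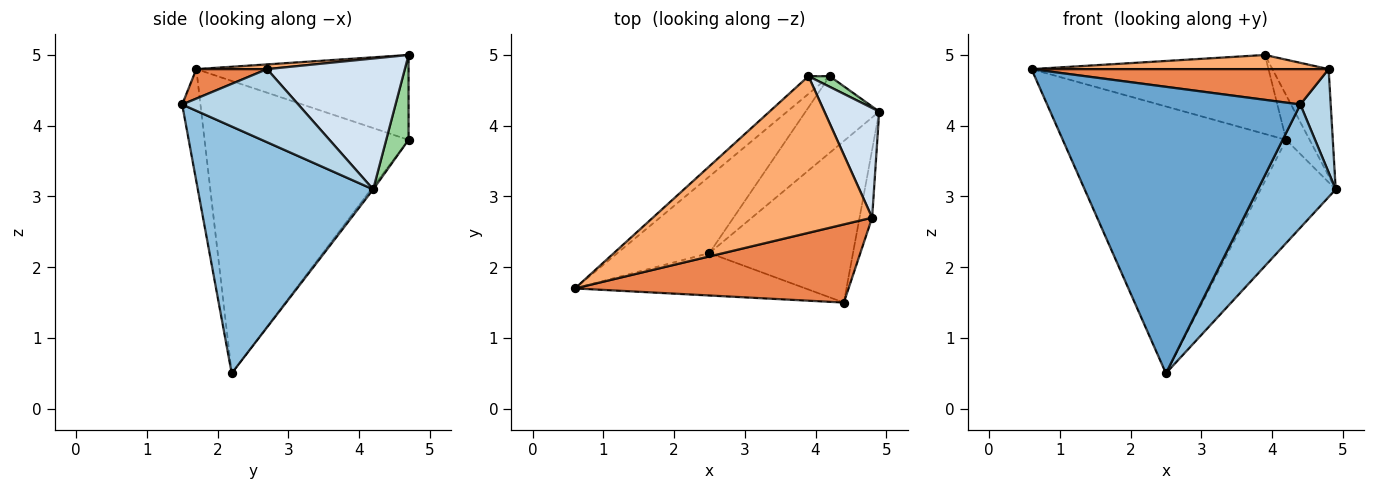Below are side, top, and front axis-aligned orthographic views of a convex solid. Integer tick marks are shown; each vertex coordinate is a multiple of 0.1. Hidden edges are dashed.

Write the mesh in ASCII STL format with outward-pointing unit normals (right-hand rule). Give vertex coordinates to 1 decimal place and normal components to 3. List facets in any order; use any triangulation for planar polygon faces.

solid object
 facet normal -0.071 -0.987 -0.146
  outer loop
   vertex 2.5 2.2 0.5
   vertex 4.4 1.5 4.3
   vertex 0.6 1.7 4.8
  endloop
 endfacet
 facet normal 0.807 -0.358 -0.469
  outer loop
   vertex 2.5 2.2 0.5
   vertex 4.9 4.2 3.1
   vertex 4.4 1.5 4.3
  endloop
 endfacet
 facet normal 0.954 -0.250 -0.164
  outer loop
   vertex 4.8 2.7 4.8
   vertex 4.4 1.5 4.3
   vertex 4.9 4.2 3.1
  endloop
 endfacet
 facet normal 0.863 0.352 0.362
  outer loop
   vertex 4.8 2.7 4.8
   vertex 4.9 4.2 3.1
   vertex 3.9 4.7 5.0
  endloop
 endfacet
 facet normal 0.098 -0.410 0.907
  outer loop
   vertex 4.8 2.7 4.8
   vertex 0.6 1.7 4.8
   vertex 4.4 1.5 4.3
  endloop
 endfacet
 facet normal 0.021 -0.090 0.996
  outer loop
   vertex 4.8 2.7 4.8
   vertex 3.9 4.7 5.0
   vertex 0.6 1.7 4.8
  endloop
 endfacet
 facet normal -0.660 0.722 -0.207
  outer loop
   vertex 4.2 4.7 3.8
   vertex 2.5 2.2 0.5
   vertex 0.6 1.7 4.8
  endloop
 endfacet
 facet normal -0.658 0.735 -0.165
  outer loop
   vertex 4.2 4.7 3.8
   vertex 0.6 1.7 4.8
   vertex 3.9 4.7 5.0
  endloop
 endfacet
 facet normal -0.023 0.803 -0.596
  outer loop
   vertex 4.2 4.7 3.8
   vertex 4.9 4.2 3.1
   vertex 2.5 2.2 0.5
  endloop
 endfacet
 facet normal 0.680 0.714 0.170
  outer loop
   vertex 4.2 4.7 3.8
   vertex 3.9 4.7 5.0
   vertex 4.9 4.2 3.1
  endloop
 endfacet
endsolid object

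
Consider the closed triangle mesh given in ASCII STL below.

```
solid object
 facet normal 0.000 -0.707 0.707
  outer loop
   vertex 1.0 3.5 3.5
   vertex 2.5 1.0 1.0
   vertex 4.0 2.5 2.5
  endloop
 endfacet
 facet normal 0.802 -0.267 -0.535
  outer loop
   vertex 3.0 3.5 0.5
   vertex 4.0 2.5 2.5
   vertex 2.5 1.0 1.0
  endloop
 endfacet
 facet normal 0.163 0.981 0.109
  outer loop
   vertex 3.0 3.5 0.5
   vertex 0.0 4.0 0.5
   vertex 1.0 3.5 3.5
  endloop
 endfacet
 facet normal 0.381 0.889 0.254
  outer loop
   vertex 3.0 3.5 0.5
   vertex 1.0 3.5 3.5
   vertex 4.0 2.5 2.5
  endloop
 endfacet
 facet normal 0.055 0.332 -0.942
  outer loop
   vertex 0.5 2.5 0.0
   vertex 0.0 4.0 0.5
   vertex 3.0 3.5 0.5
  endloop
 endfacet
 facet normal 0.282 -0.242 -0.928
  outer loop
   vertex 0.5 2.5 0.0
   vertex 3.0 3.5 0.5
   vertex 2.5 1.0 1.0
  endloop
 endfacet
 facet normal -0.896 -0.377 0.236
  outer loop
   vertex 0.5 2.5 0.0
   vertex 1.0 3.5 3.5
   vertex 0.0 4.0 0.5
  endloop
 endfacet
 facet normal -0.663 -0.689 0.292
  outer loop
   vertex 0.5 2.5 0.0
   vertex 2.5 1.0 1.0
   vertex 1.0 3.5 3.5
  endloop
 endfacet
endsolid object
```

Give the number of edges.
12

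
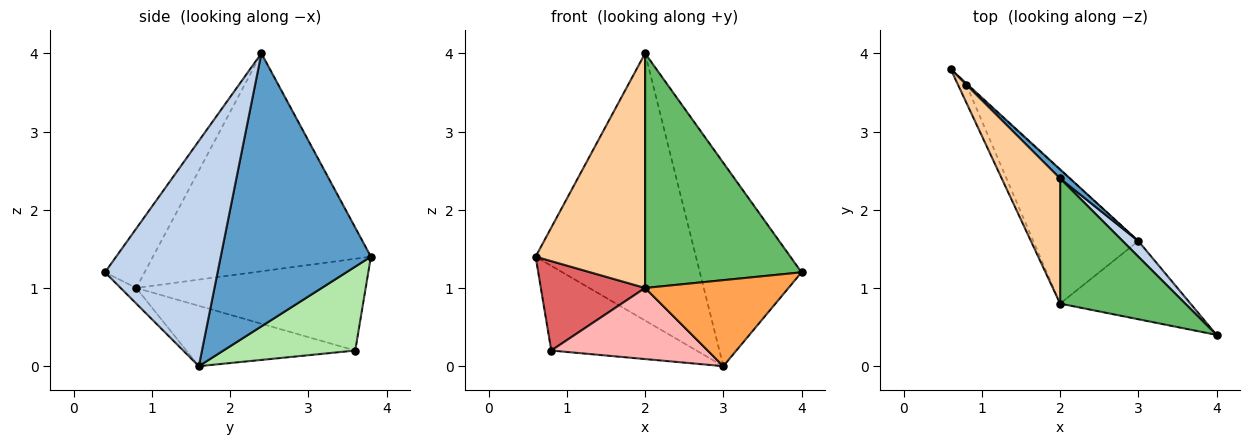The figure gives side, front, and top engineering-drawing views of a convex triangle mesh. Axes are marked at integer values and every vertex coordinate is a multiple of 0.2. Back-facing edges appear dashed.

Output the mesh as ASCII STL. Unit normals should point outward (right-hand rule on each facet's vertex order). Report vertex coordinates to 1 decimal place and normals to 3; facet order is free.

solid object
 facet normal 0.683 0.730 0.025
  outer loop
   vertex 2.0 2.4 4.0
   vertex 3.0 1.6 0.0
   vertex 0.6 3.8 1.4
  endloop
 endfacet
 facet normal 0.741 0.669 0.051
  outer loop
   vertex 2.0 2.4 4.0
   vertex 4.0 0.4 1.2
   vertex 3.0 1.6 0.0
  endloop
 endfacet
 facet normal -0.080 -0.738 -0.670
  outer loop
   vertex 2.0 0.8 1.0
   vertex 3.0 1.6 0.0
   vertex 4.0 0.4 1.2
  endloop
 endfacet
 facet normal -0.869 -0.437 0.233
  outer loop
   vertex 2.0 0.8 1.0
   vertex 2.0 2.4 4.0
   vertex 0.6 3.8 1.4
  endloop
 endfacet
 facet normal -0.218 -0.861 0.459
  outer loop
   vertex 2.0 0.8 1.0
   vertex 4.0 0.4 1.2
   vertex 2.0 2.4 4.0
  endloop
 endfacet
 facet normal 0.672 0.740 -0.011
  outer loop
   vertex 0.8 3.6 0.2
   vertex 0.6 3.8 1.4
   vertex 3.0 1.6 0.0
  endloop
 endfacet
 facet normal -0.907 -0.412 -0.082
  outer loop
   vertex 0.8 3.6 0.2
   vertex 2.0 0.8 1.0
   vertex 0.6 3.8 1.4
  endloop
 endfacet
 facet normal -0.452 -0.419 -0.787
  outer loop
   vertex 0.8 3.6 0.2
   vertex 3.0 1.6 0.0
   vertex 2.0 0.8 1.0
  endloop
 endfacet
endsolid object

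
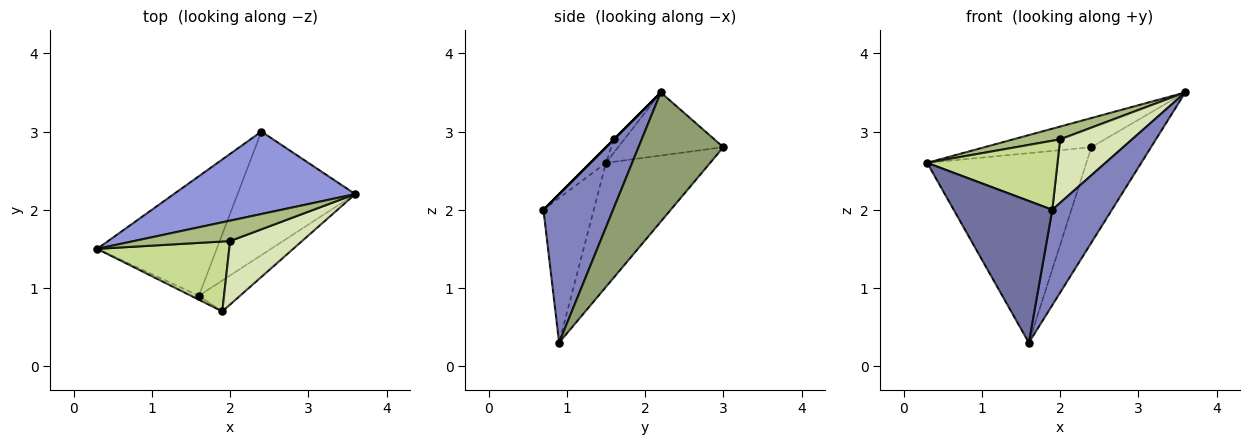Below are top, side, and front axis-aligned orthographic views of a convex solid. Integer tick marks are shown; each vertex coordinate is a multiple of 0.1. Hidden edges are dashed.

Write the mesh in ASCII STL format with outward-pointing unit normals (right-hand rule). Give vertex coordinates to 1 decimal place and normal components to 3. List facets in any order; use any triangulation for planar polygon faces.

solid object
 facet normal -0.454 -0.890 -0.025
  outer loop
   vertex 1.6 0.9 0.3
   vertex 1.9 0.7 2.0
   vertex 0.3 1.5 2.6
  endloop
 endfacet
 facet normal 0.743 -0.636 -0.206
  outer loop
   vertex 1.6 0.9 0.3
   vertex 3.6 2.2 3.5
   vertex 1.9 0.7 2.0
  endloop
 endfacet
 facet normal -0.312 0.317 0.896
  outer loop
   vertex 2.4 3.0 2.8
   vertex 0.3 1.5 2.6
   vertex 3.6 2.2 3.5
  endloop
 endfacet
 facet normal -0.484 0.740 -0.467
  outer loop
   vertex 2.4 3.0 2.8
   vertex 1.6 0.9 0.3
   vertex 0.3 1.5 2.6
  endloop
 endfacet
 facet normal 0.656 0.461 -0.597
  outer loop
   vertex 2.4 3.0 2.8
   vertex 3.6 2.2 3.5
   vertex 1.6 0.9 0.3
  endloop
 endfacet
 facet normal -0.117 -0.528 0.841
  outer loop
   vertex 2.0 1.6 2.9
   vertex 3.6 2.2 3.5
   vertex 0.3 1.5 2.6
  endloop
 endfacet
 facet normal -0.084 -0.700 0.709
  outer loop
   vertex 2.0 1.6 2.9
   vertex 0.3 1.5 2.6
   vertex 1.9 0.7 2.0
  endloop
 endfacet
 facet normal 0.000 -0.707 0.707
  outer loop
   vertex 2.0 1.6 2.9
   vertex 1.9 0.7 2.0
   vertex 3.6 2.2 3.5
  endloop
 endfacet
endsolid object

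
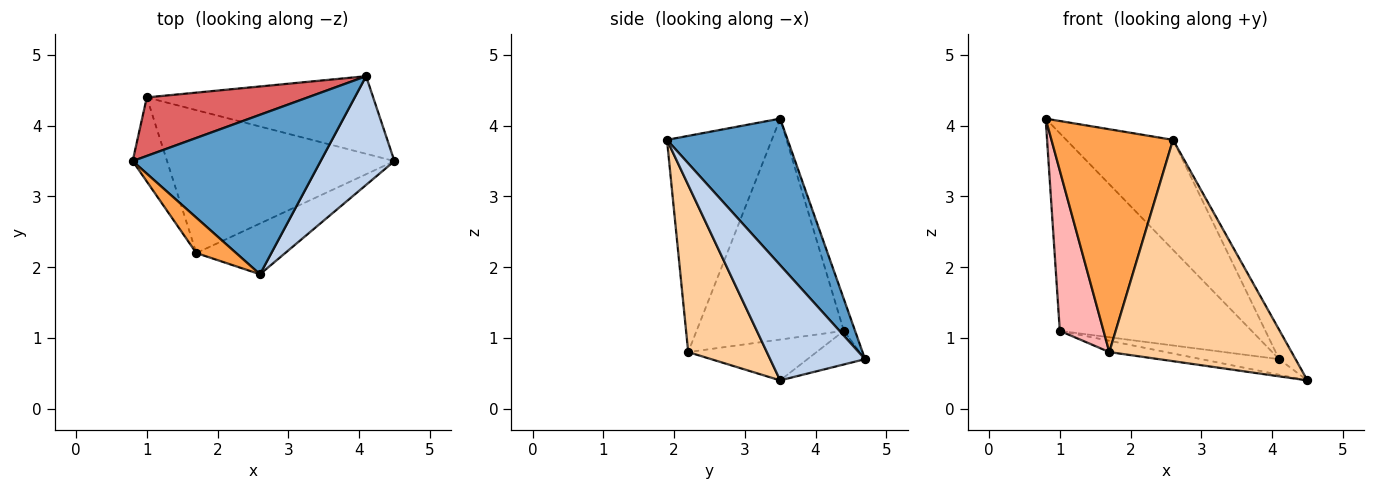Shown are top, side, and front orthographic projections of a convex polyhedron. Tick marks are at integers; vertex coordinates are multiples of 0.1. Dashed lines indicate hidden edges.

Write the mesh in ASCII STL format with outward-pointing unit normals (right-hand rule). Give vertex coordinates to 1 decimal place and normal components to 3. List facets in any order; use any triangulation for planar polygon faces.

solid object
 facet normal 0.540 0.478 0.693
  outer loop
   vertex 4.1 4.7 0.7
   vertex 0.8 3.5 4.1
   vertex 2.6 1.9 3.8
  endloop
 endfacet
 facet normal 0.833 0.144 0.534
  outer loop
   vertex 4.1 4.7 0.7
   vertex 2.6 1.9 3.8
   vertex 4.5 3.5 0.4
  endloop
 endfacet
 facet normal -0.648 -0.752 0.119
  outer loop
   vertex 1.7 2.2 0.8
   vertex 2.6 1.9 3.8
   vertex 0.8 3.5 4.1
  endloop
 endfacet
 facet normal 0.388 -0.898 -0.206
  outer loop
   vertex 1.7 2.2 0.8
   vertex 4.5 3.5 0.4
   vertex 2.6 1.9 3.8
  endloop
 endfacet
 facet normal -0.144 0.195 -0.970
  outer loop
   vertex 1.0 4.4 1.1
   vertex 4.1 4.7 0.7
   vertex 4.5 3.5 0.4
  endloop
 endfacet
 facet normal -0.176 0.078 -0.981
  outer loop
   vertex 1.0 4.4 1.1
   vertex 4.5 3.5 0.4
   vertex 1.7 2.2 0.8
  endloop
 endfacet
 facet normal -0.056 0.957 0.283
  outer loop
   vertex 1.0 4.4 1.1
   vertex 0.8 3.5 4.1
   vertex 4.1 4.7 0.7
  endloop
 endfacet
 facet normal -0.948 -0.282 -0.148
  outer loop
   vertex 1.0 4.4 1.1
   vertex 1.7 2.2 0.8
   vertex 0.8 3.5 4.1
  endloop
 endfacet
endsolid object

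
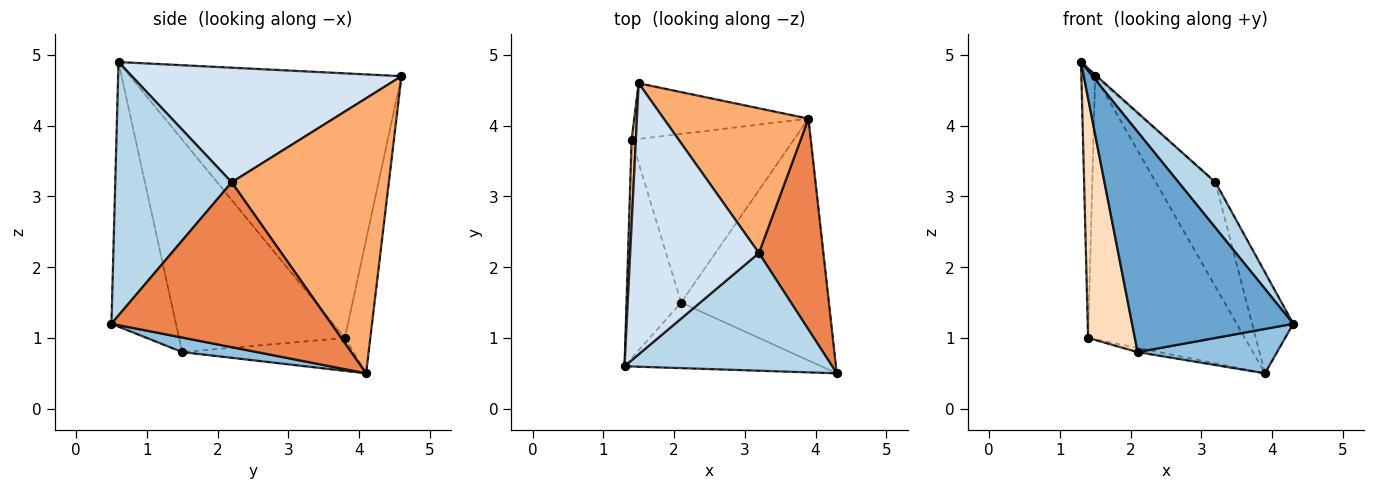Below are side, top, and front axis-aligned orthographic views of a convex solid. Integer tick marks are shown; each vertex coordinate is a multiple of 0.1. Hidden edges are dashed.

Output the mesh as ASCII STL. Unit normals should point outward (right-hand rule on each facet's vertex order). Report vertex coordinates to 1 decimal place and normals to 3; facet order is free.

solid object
 facet normal -0.358 -0.895 -0.266
  outer loop
   vertex 2.1 1.5 0.8
   vertex 4.3 0.5 1.2
   vertex 1.3 0.6 4.9
  endloop
 endfacet
 facet normal 0.096 -0.180 -0.979
  outer loop
   vertex 2.1 1.5 0.8
   vertex 3.9 4.1 0.5
   vertex 4.3 0.5 1.2
  endloop
 endfacet
 facet normal 0.751 -0.238 0.616
  outer loop
   vertex 3.2 2.2 3.2
   vertex 1.3 0.6 4.9
   vertex 4.3 0.5 1.2
  endloop
 endfacet
 facet normal 0.665 0.004 0.747
  outer loop
   vertex 3.2 2.2 3.2
   vertex 1.5 4.6 4.7
   vertex 1.3 0.6 4.9
  endloop
 endfacet
 facet normal 0.918 0.172 0.359
  outer loop
   vertex 3.2 2.2 3.2
   vertex 4.3 0.5 1.2
   vertex 3.9 4.1 0.5
  endloop
 endfacet
 facet normal 0.839 0.318 0.441
  outer loop
   vertex 3.2 2.2 3.2
   vertex 3.9 4.1 0.5
   vertex 1.5 4.6 4.7
  endloop
 endfacet
 facet normal -0.999 0.051 0.016
  outer loop
   vertex 1.4 3.8 1.0
   vertex 1.3 0.6 4.9
   vertex 1.5 4.6 4.7
  endloop
 endfacet
 facet normal -0.934 -0.263 -0.240
  outer loop
   vertex 1.4 3.8 1.0
   vertex 2.1 1.5 0.8
   vertex 1.3 0.6 4.9
  endloop
 endfacet
 facet normal -0.157 0.966 -0.205
  outer loop
   vertex 1.4 3.8 1.0
   vertex 1.5 4.6 4.7
   vertex 3.9 4.1 0.5
  endloop
 endfacet
 facet normal -0.199 0.025 -0.980
  outer loop
   vertex 1.4 3.8 1.0
   vertex 3.9 4.1 0.5
   vertex 2.1 1.5 0.8
  endloop
 endfacet
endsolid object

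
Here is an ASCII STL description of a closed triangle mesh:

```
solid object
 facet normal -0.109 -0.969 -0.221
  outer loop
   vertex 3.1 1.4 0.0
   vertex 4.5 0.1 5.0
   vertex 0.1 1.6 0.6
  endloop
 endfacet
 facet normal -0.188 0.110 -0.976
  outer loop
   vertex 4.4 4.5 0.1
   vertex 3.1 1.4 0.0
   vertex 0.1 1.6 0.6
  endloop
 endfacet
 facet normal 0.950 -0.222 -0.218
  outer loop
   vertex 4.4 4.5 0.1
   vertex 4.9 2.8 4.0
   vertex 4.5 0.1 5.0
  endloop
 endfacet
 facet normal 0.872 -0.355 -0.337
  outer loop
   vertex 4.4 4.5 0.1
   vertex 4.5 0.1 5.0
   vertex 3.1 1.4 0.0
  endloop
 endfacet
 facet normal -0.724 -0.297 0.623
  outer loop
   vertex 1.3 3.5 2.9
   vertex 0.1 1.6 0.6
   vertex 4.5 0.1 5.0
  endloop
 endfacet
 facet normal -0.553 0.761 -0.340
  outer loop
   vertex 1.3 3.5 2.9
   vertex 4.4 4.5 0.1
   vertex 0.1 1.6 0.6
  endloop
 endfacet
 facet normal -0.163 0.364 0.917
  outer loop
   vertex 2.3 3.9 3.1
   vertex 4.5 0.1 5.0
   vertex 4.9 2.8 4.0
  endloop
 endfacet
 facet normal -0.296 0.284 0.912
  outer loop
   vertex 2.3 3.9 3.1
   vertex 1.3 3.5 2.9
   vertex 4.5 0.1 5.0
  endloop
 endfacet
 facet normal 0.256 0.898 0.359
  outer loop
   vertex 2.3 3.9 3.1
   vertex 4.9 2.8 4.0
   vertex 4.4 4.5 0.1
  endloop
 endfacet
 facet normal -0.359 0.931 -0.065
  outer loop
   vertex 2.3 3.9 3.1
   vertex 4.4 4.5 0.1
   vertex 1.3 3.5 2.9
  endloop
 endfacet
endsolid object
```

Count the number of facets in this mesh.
10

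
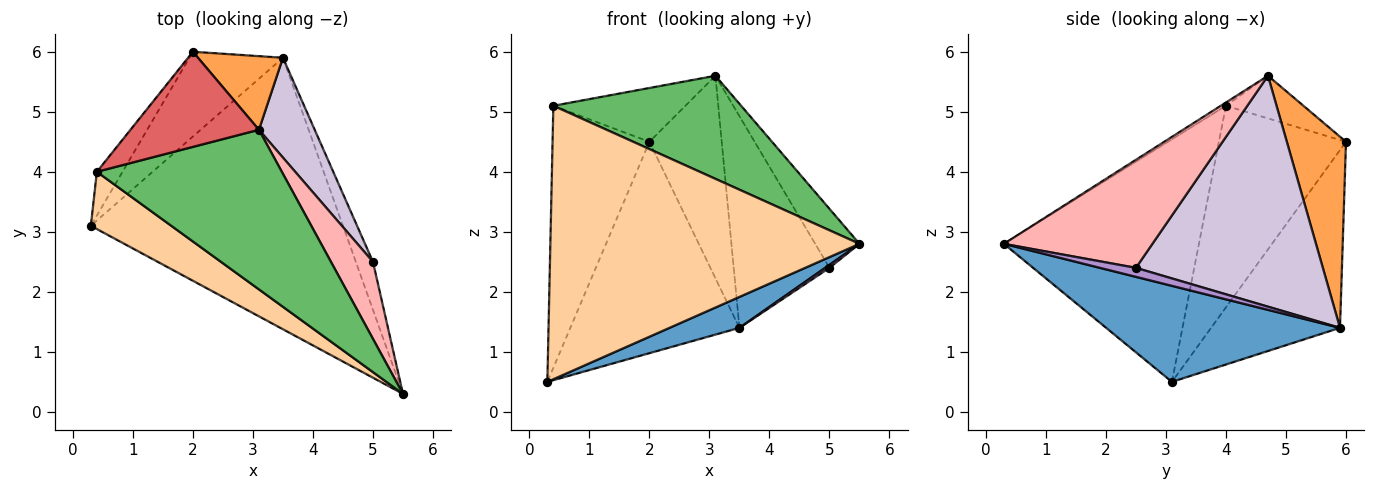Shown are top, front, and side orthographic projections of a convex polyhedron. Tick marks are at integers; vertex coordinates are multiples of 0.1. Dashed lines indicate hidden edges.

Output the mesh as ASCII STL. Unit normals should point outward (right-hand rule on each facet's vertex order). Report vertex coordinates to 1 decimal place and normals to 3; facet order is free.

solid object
 facet normal 0.354 -0.106 -0.929
  outer loop
   vertex 3.5 5.9 1.4
   vertex 5.5 0.3 2.8
   vertex 0.3 3.1 0.5
  endloop
 endfacet
 facet normal -0.578 0.758 -0.304
  outer loop
   vertex 3.5 5.9 1.4
   vertex 0.3 3.1 0.5
   vertex 2.0 6.0 4.5
  endloop
 endfacet
 facet normal 0.610 0.745 0.271
  outer loop
   vertex 3.5 5.9 1.4
   vertex 2.0 6.0 4.5
   vertex 3.1 4.7 5.6
  endloop
 endfacet
 facet normal -0.526 -0.833 0.174
  outer loop
   vertex 0.4 4.0 5.1
   vertex 0.3 3.1 0.5
   vertex 5.5 0.3 2.8
  endloop
 endfacet
 facet normal -0.015 -0.543 0.840
  outer loop
   vertex 0.4 4.0 5.1
   vertex 5.5 0.3 2.8
   vertex 3.1 4.7 5.6
  endloop
 endfacet
 facet normal -0.791 0.603 -0.101
  outer loop
   vertex 0.4 4.0 5.1
   vertex 2.0 6.0 4.5
   vertex 0.3 3.1 0.5
  endloop
 endfacet
 facet normal -0.277 0.473 0.836
  outer loop
   vertex 0.4 4.0 5.1
   vertex 3.1 4.7 5.6
   vertex 2.0 6.0 4.5
  endloop
 endfacet
 facet normal 0.898 0.268 0.349
  outer loop
   vertex 5.0 2.5 2.4
   vertex 3.1 4.7 5.6
   vertex 5.5 0.3 2.8
  endloop
 endfacet
 facet normal 0.464 -0.055 -0.884
  outer loop
   vertex 5.0 2.5 2.4
   vertex 5.5 0.3 2.8
   vertex 3.5 5.9 1.4
  endloop
 endfacet
 facet normal 0.870 0.446 0.210
  outer loop
   vertex 5.0 2.5 2.4
   vertex 3.5 5.9 1.4
   vertex 3.1 4.7 5.6
  endloop
 endfacet
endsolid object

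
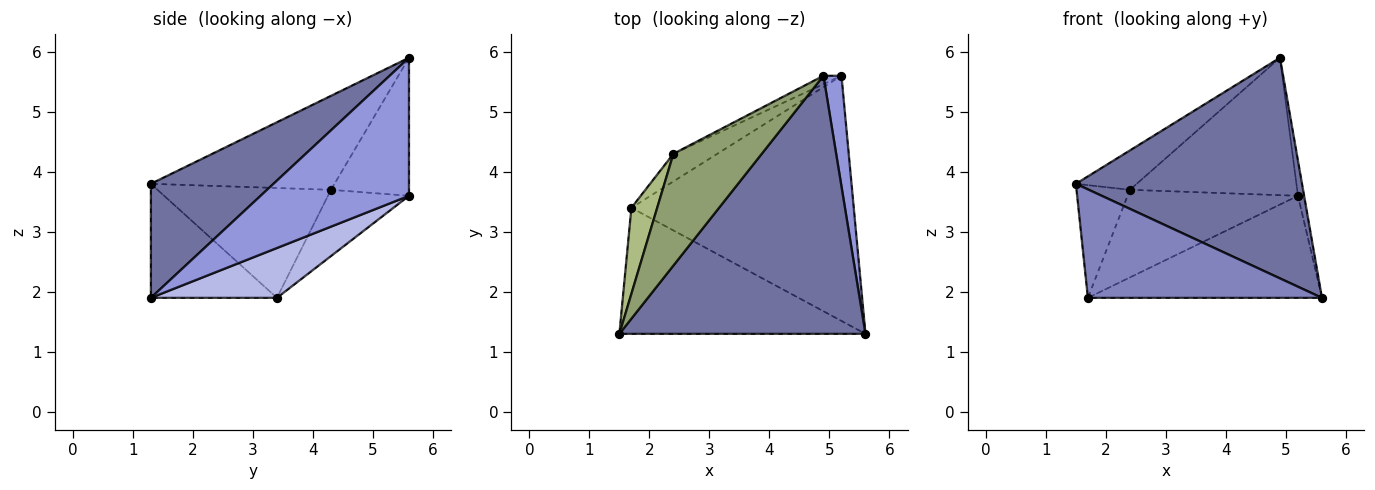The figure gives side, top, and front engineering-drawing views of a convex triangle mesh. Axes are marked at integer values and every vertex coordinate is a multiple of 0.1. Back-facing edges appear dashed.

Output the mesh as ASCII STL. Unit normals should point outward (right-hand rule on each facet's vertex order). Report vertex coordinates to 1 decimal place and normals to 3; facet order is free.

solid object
 facet normal 0.332 -0.613 0.717
  outer loop
   vertex 4.9 5.6 5.9
   vertex 1.5 1.3 3.8
   vertex 5.6 1.3 1.9
  endloop
 endfacet
 facet normal -0.331 -0.615 -0.715
  outer loop
   vertex 1.7 3.4 1.9
   vertex 5.6 1.3 1.9
   vertex 1.5 1.3 3.8
  endloop
 endfacet
 facet normal 0.991 0.041 0.129
  outer loop
   vertex 5.2 5.6 3.6
   vertex 4.9 5.6 5.9
   vertex 5.6 1.3 1.9
  endloop
 endfacet
 facet normal 0.203 0.376 -0.904
  outer loop
   vertex 5.2 5.6 3.6
   vertex 5.6 1.3 1.9
   vertex 1.7 3.4 1.9
  endloop
 endfacet
 facet normal -0.708 0.235 0.666
  outer loop
   vertex 2.4 4.3 3.7
   vertex 1.5 1.3 3.8
   vertex 4.9 5.6 5.9
  endloop
 endfacet
 facet normal -0.933 0.287 0.219
  outer loop
   vertex 2.4 4.3 3.7
   vertex 1.7 3.4 1.9
   vertex 1.5 1.3 3.8
  endloop
 endfacet
 facet normal -0.422 0.905 -0.055
  outer loop
   vertex 2.4 4.3 3.7
   vertex 4.9 5.6 5.9
   vertex 5.2 5.6 3.6
  endloop
 endfacet
 facet normal -0.413 0.869 -0.274
  outer loop
   vertex 2.4 4.3 3.7
   vertex 5.2 5.6 3.6
   vertex 1.7 3.4 1.9
  endloop
 endfacet
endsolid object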